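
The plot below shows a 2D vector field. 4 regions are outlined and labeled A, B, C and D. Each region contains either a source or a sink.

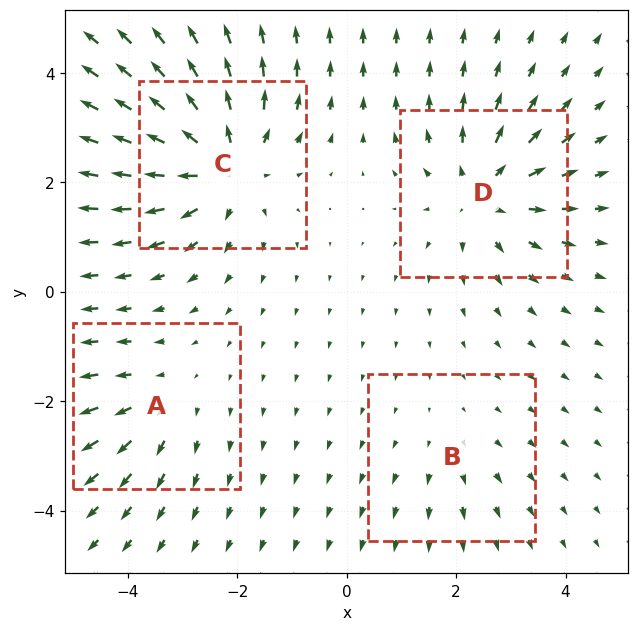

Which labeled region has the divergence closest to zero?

B

Divergence at each region's feature centre — A: about +3, B: about +2, C: about +6, D: about +5. Region B is closest to zero.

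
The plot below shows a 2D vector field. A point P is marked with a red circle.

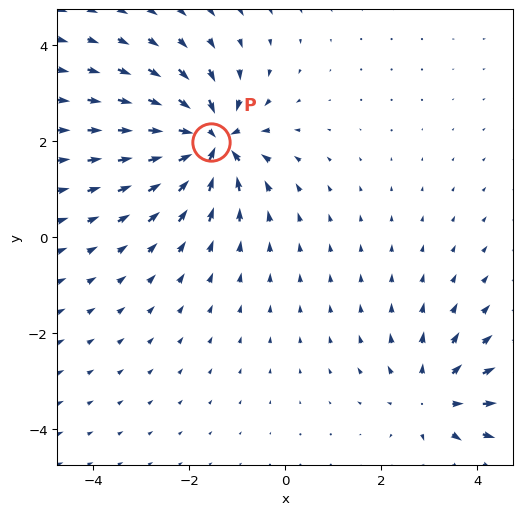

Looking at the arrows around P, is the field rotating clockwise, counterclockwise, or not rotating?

Near P at (-1.5, 2.0) the arrows show no circulation. The curl there is ≈0.

not rotating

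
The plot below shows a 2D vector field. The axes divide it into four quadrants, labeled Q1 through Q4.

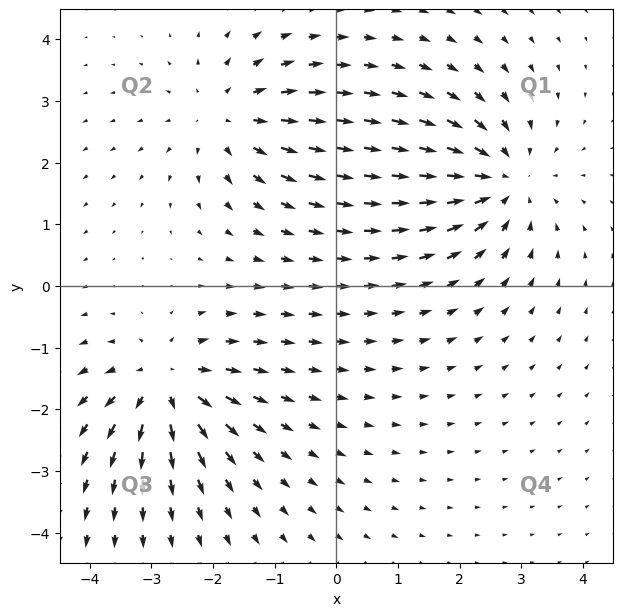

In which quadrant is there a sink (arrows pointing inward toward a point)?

The sink sits at approximately (2.7, 1.7), which lies in quadrant Q1. The divergence there is about -4, negative as expected for a sink.

Q1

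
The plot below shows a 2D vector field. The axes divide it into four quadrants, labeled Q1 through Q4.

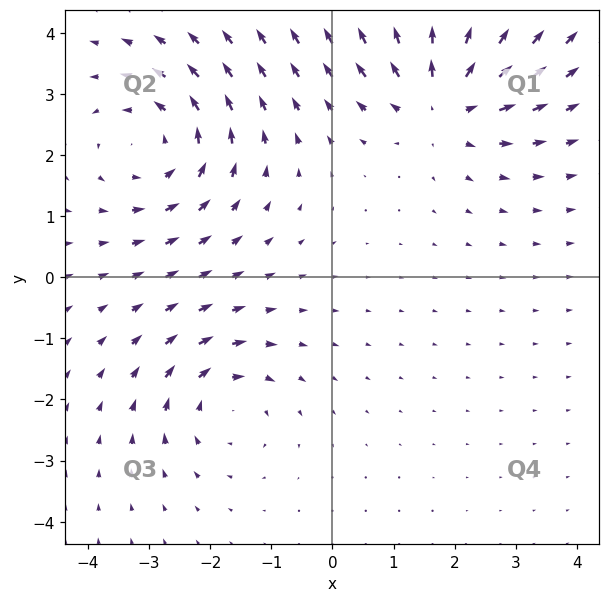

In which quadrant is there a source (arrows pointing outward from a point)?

The source sits at approximately (1.8, 2.9), which lies in quadrant Q1. The divergence there is about +5, positive as expected for a source.

Q1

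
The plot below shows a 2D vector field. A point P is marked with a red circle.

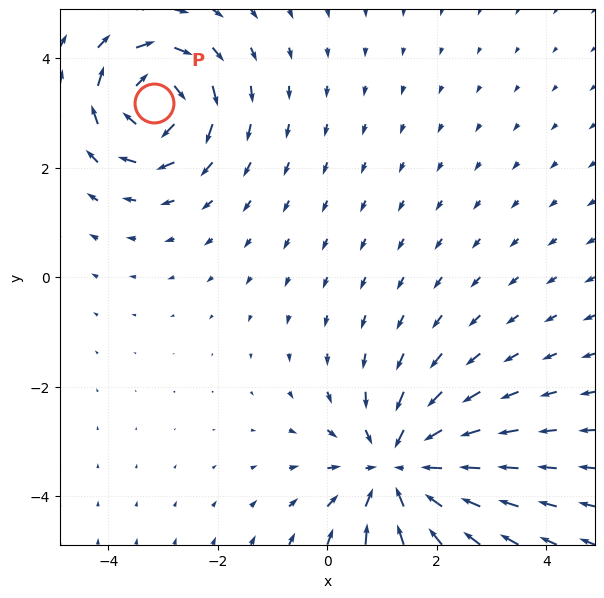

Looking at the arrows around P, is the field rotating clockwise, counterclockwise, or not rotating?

clockwise

Near P at (-3.2, 3.2) the arrows circulate clockwise. The curl (z-component) there is about -4; negative curl means clockwise rotation.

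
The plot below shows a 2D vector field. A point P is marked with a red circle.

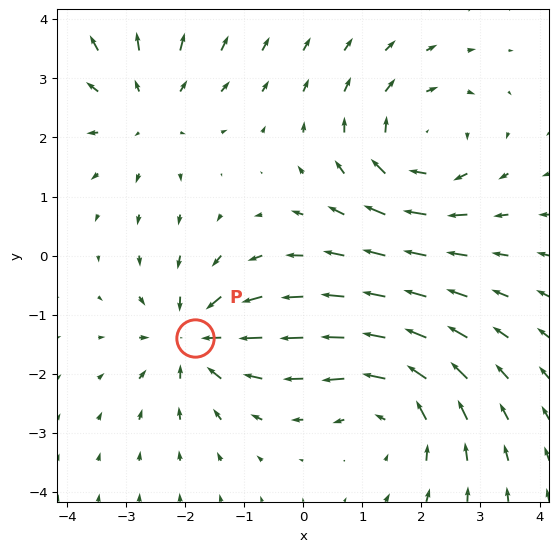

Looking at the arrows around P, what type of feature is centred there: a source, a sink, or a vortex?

sink

At P (-1.8, -1.4) the arrows converge inward. Divergence about -5, curl ≈0 — negative divergence with near-zero curl is a sink.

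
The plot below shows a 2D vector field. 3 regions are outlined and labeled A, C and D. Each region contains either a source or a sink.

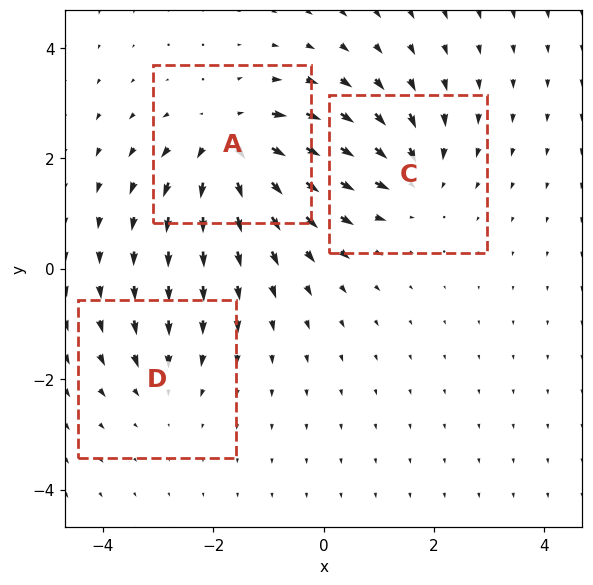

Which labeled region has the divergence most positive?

Divergence at each region's feature centre — A: about +5, C: about -4, D: about -2. Region A is most positive.

A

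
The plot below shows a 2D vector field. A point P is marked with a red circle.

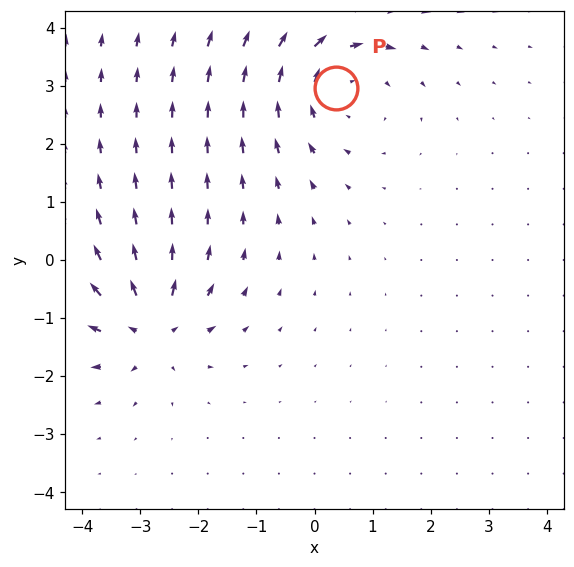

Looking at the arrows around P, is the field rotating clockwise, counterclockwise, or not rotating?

Near P at (0.4, 3.0) the arrows circulate clockwise. The curl (z-component) there is about -3; negative curl means clockwise rotation.

clockwise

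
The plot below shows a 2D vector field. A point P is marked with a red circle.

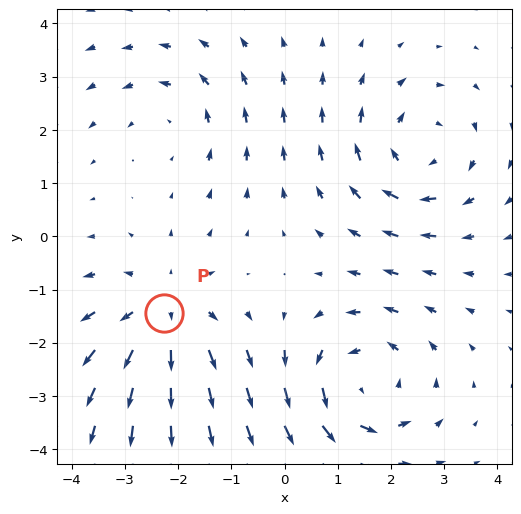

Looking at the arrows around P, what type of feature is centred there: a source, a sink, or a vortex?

source

At P (-2.3, -1.4) the arrows spread outward. Divergence about +3, curl ≈0 — positive divergence with near-zero curl is a source.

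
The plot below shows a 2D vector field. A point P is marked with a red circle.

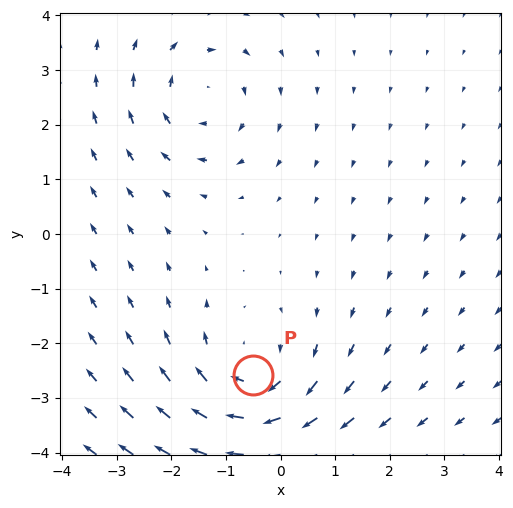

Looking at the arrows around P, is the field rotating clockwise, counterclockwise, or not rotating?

Near P at (-0.5, -2.6) the arrows circulate clockwise. The curl (z-component) there is about -4; negative curl means clockwise rotation.

clockwise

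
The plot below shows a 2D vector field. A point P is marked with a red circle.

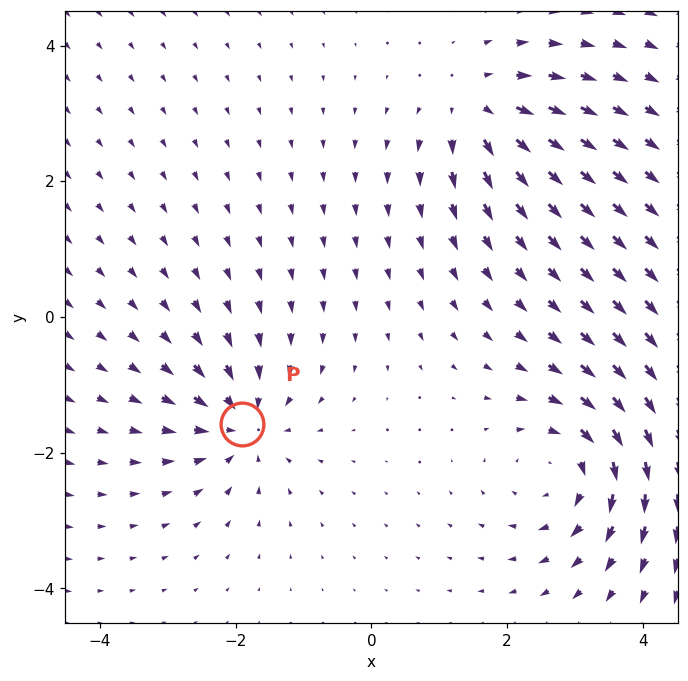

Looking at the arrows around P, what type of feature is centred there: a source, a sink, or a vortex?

sink

At P (-1.9, -1.6) the arrows converge inward. Divergence about -4, curl ≈0 — negative divergence with near-zero curl is a sink.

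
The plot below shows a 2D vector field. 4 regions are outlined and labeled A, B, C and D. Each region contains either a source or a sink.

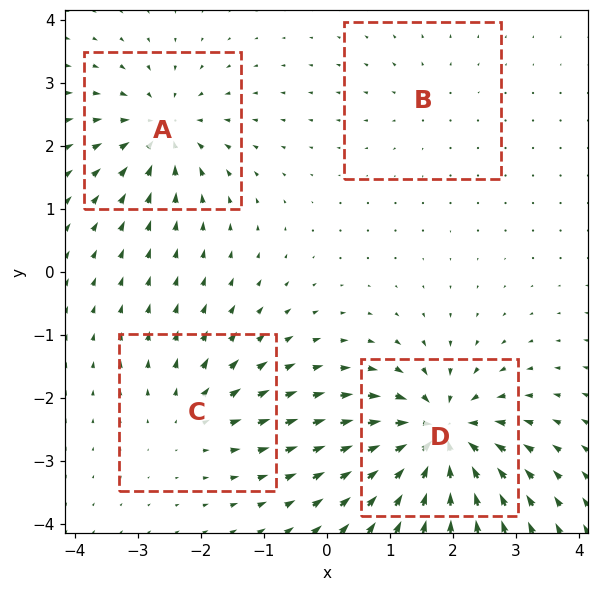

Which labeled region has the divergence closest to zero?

B

Divergence at each region's feature centre — A: about -6, B: about +2, C: about +4, D: about -9. Region B is closest to zero.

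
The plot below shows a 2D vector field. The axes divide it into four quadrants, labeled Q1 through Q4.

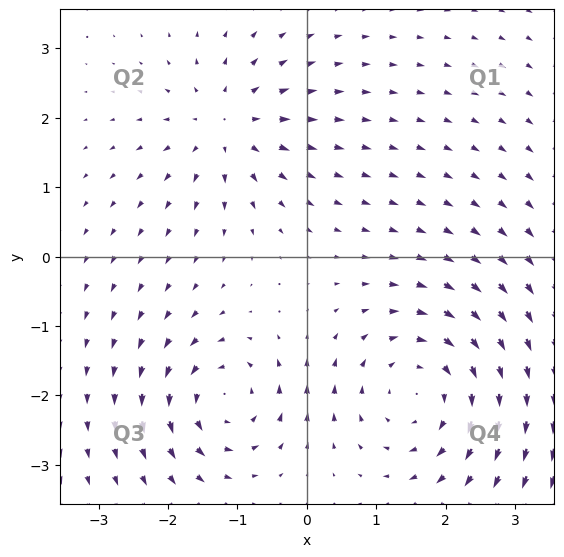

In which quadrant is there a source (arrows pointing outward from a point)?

The source sits at approximately (-1.2, 1.9), which lies in quadrant Q2. The divergence there is about +4, positive as expected for a source.

Q2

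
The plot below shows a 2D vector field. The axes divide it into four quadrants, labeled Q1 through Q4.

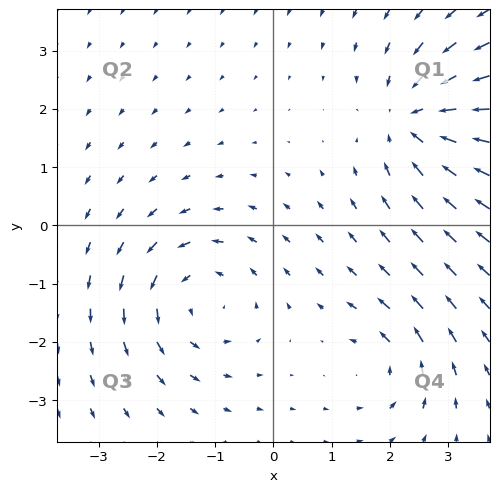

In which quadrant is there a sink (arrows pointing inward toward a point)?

Q1

The sink sits at approximately (2.5, 1.8), which lies in quadrant Q1. The divergence there is about -5, negative as expected for a sink.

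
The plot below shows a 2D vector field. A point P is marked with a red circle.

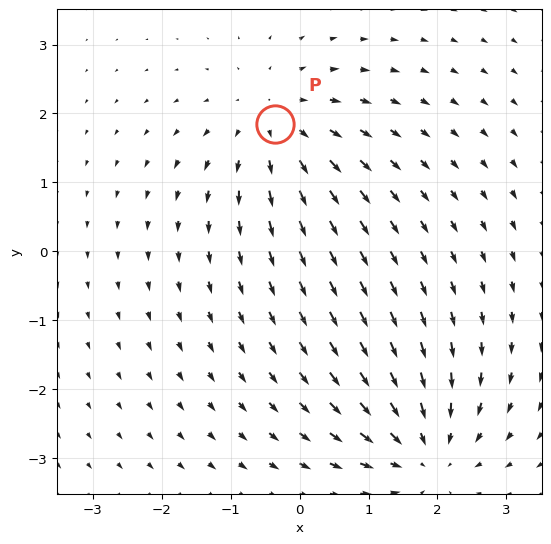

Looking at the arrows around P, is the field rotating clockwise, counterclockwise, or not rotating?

not rotating

Near P at (-0.4, 1.8) the arrows show no circulation. The curl there is ≈0.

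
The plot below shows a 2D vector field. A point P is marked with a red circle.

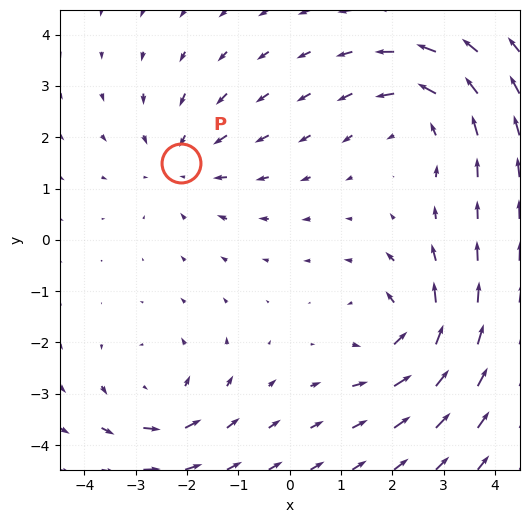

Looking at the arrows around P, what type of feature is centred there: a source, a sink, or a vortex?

sink

At P (-2.1, 1.5) the arrows converge inward. Divergence about -3, curl ≈0 — negative divergence with near-zero curl is a sink.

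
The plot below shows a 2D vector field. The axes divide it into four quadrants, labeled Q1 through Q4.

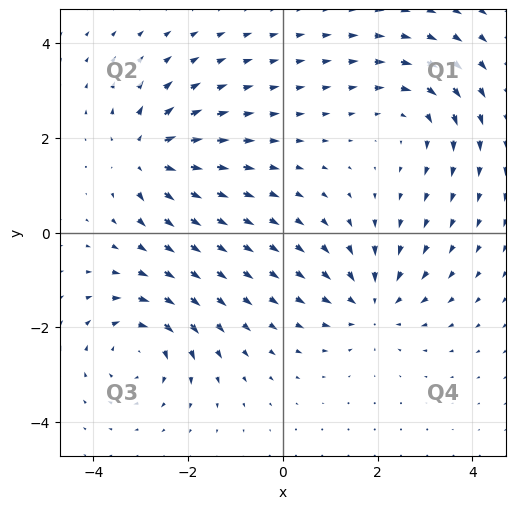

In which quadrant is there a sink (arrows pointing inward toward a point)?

Q4

The sink sits at approximately (1.9, -1.5), which lies in quadrant Q4. The divergence there is about -4, negative as expected for a sink.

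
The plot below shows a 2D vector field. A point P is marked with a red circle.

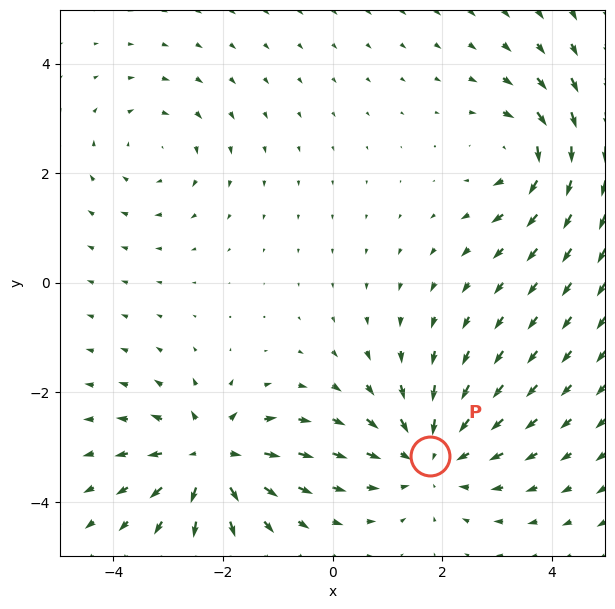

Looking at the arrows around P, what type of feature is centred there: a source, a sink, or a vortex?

At P (1.8, -3.2) the arrows converge inward. Divergence about -4, curl ≈0 — negative divergence with near-zero curl is a sink.

sink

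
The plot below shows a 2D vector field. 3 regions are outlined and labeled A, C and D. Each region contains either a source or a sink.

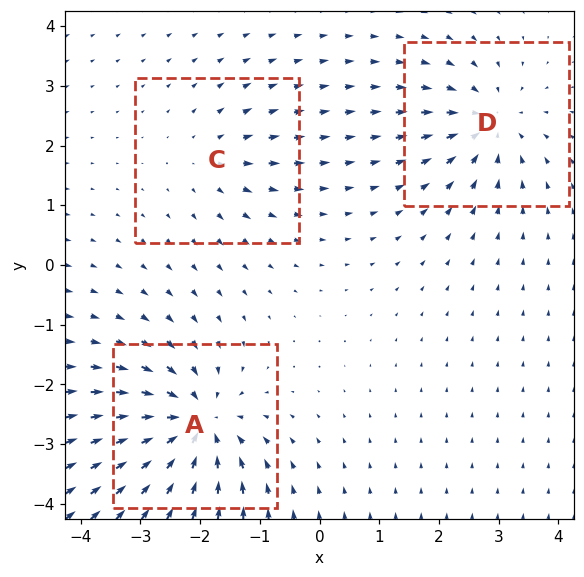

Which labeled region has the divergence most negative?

Divergence at each region's feature centre — A: about -6, C: about +2, D: about -4. Region A is most negative.

A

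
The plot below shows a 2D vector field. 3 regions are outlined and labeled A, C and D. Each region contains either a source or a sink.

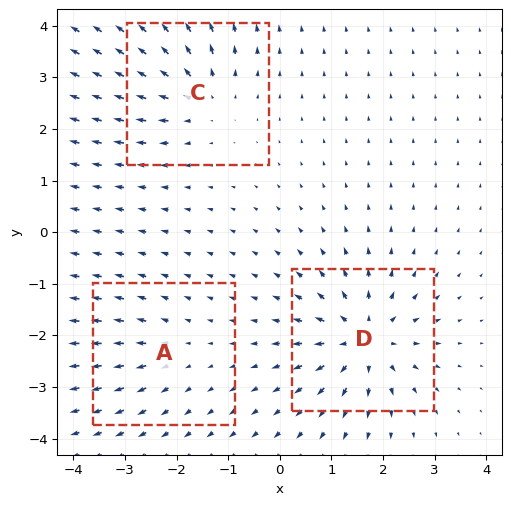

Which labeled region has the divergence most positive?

D

Divergence at each region's feature centre — A: about +2, C: about +4, D: about +6. Region D is most positive.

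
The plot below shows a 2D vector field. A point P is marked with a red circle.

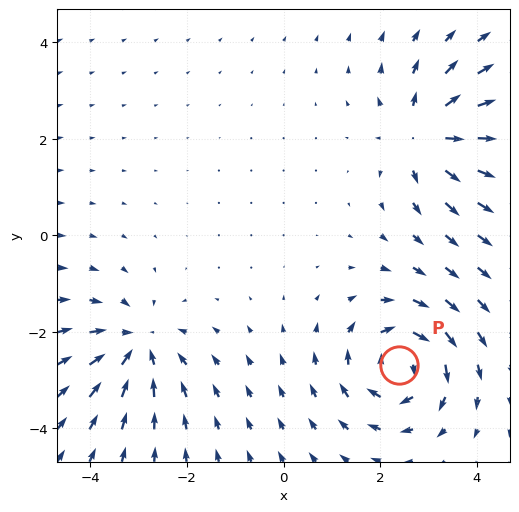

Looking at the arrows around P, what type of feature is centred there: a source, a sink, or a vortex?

At P (2.4, -2.7) the arrows circulate clockwise. Divergence ≈0, curl about -5 — near-zero divergence with nonzero curl is a vortex.

vortex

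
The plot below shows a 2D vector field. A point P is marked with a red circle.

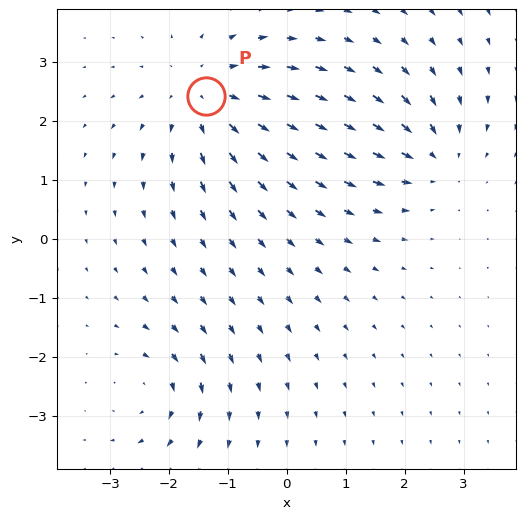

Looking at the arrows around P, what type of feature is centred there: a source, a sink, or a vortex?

source

At P (-1.4, 2.4) the arrows spread outward. Divergence about +4, curl ≈0 — positive divergence with near-zero curl is a source.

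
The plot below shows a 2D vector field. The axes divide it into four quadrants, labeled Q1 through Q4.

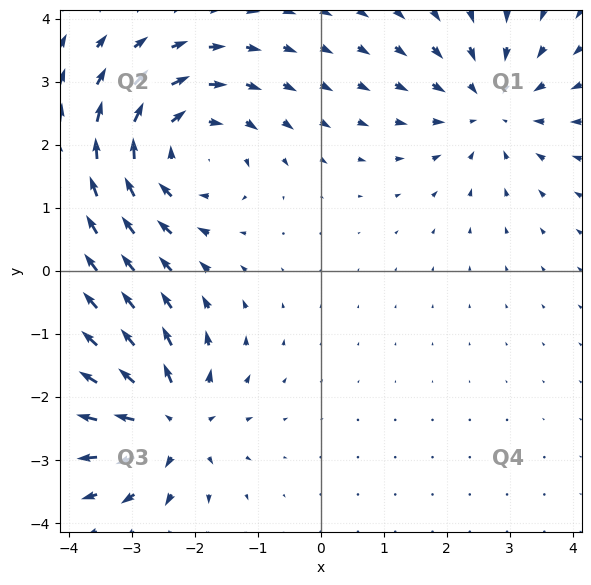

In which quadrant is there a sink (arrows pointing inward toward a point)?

The sink sits at approximately (2.7, 2.6), which lies in quadrant Q1. The divergence there is about -3, negative as expected for a sink.

Q1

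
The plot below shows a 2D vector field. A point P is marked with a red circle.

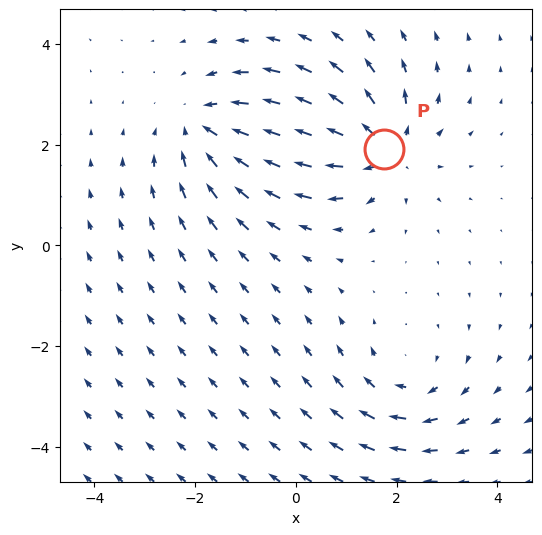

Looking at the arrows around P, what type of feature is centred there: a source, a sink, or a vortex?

source

At P (1.7, 1.9) the arrows spread outward. Divergence about +4, curl ≈0 — positive divergence with near-zero curl is a source.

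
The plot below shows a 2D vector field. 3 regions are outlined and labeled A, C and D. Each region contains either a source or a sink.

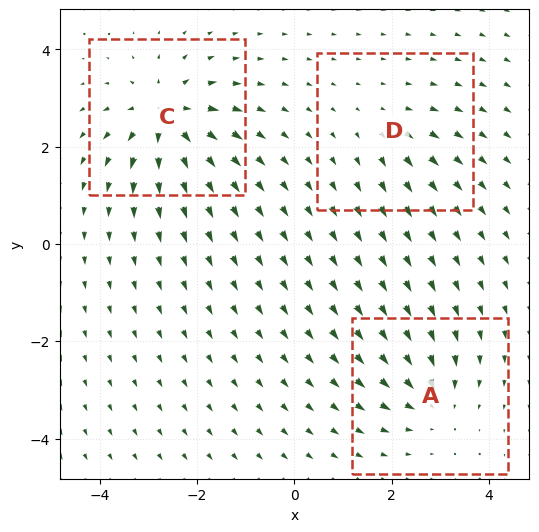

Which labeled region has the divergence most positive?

C

Divergence at each region's feature centre — A: about -4, C: about +6, D: about +2. Region C is most positive.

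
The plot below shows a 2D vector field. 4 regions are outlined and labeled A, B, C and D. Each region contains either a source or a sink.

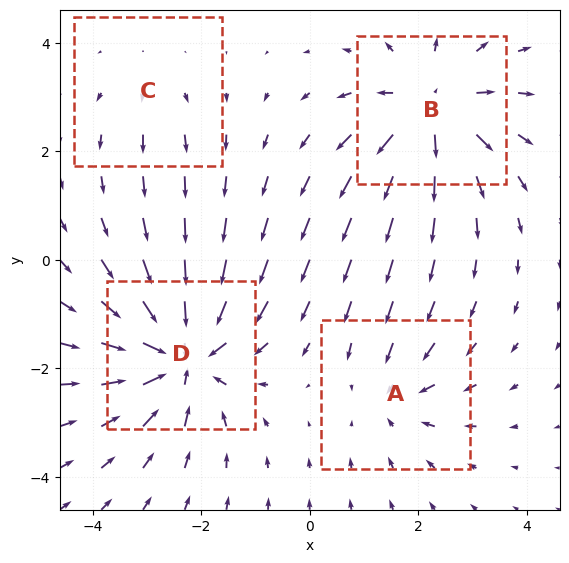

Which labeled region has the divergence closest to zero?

C

Divergence at each region's feature centre — A: about -3, B: about +5, C: about +2, D: about -7. Region C is closest to zero.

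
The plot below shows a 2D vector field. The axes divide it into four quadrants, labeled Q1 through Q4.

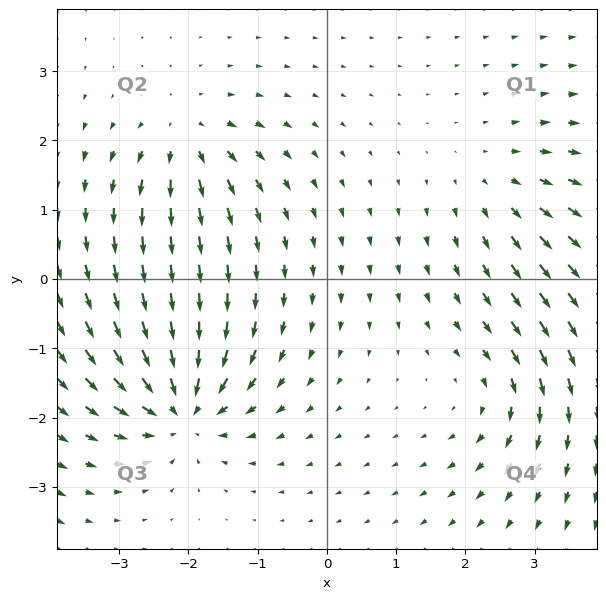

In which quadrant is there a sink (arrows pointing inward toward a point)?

Q3

The sink sits at approximately (-2.1, -1.9), which lies in quadrant Q3. The divergence there is about -7, negative as expected for a sink.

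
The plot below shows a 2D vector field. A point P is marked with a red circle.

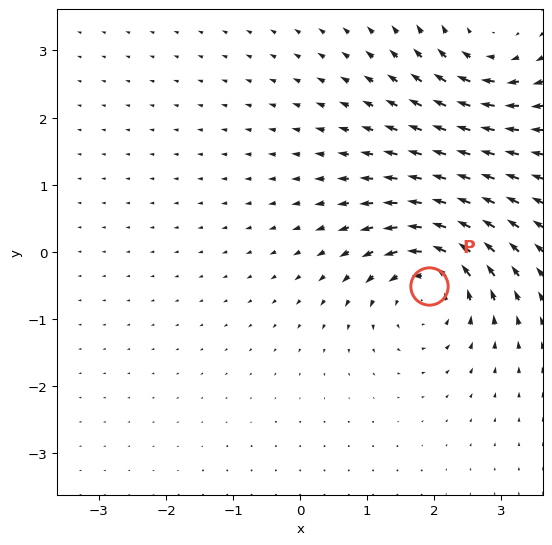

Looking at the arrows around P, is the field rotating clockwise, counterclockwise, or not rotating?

Near P at (1.9, -0.5) the arrows circulate counterclockwise. The curl (z-component) there is about +6; positive curl means counterclockwise rotation.

counterclockwise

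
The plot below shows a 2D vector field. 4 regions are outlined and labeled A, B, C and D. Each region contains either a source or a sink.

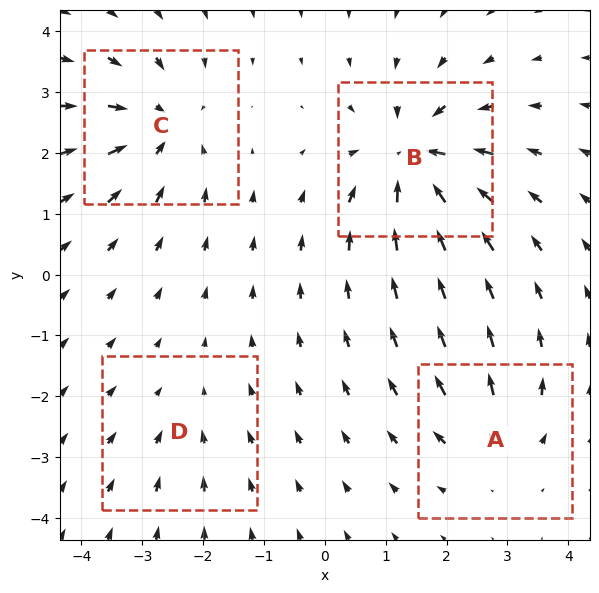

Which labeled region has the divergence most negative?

B

Divergence at each region's feature centre — A: about +4, B: about -8, C: about -6, D: about -2. Region B is most negative.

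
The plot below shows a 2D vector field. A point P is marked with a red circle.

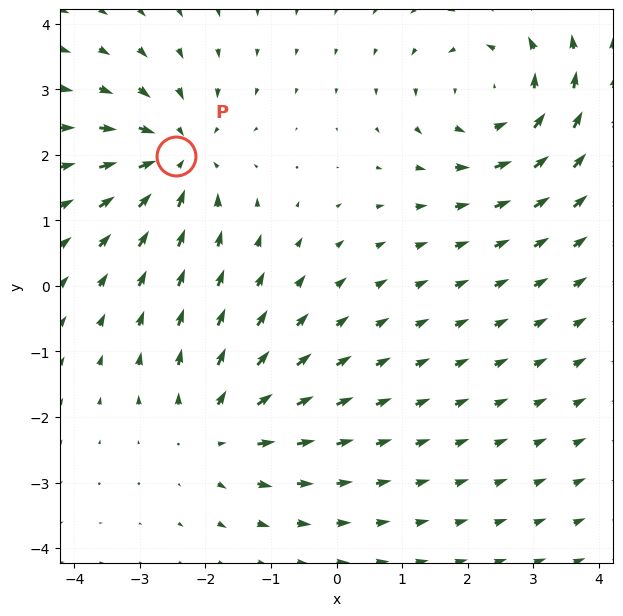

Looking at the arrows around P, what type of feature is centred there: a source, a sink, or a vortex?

At P (-2.4, 2.0) the arrows converge inward. Divergence about -4, curl ≈0 — negative divergence with near-zero curl is a sink.

sink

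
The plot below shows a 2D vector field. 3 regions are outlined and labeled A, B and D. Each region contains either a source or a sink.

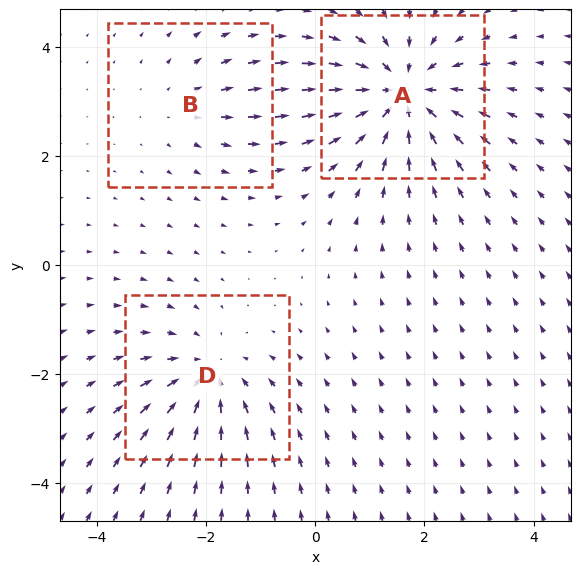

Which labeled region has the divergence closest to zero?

B

Divergence at each region's feature centre — A: about -5, B: about +2, D: about -3. Region B is closest to zero.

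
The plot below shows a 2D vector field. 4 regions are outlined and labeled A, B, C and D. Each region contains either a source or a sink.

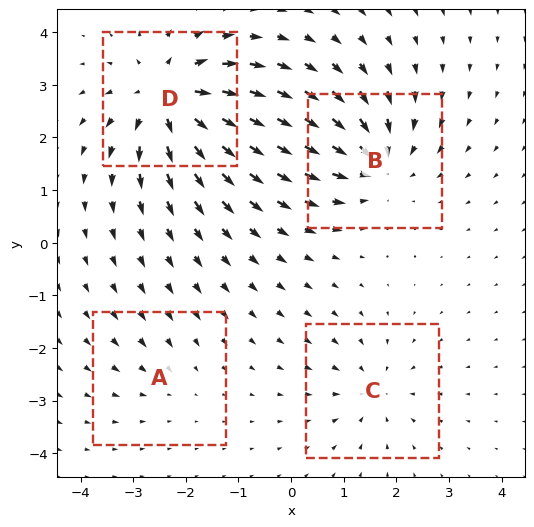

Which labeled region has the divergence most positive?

D

Divergence at each region's feature centre — A: about -2, B: about -6, C: about -4, D: about +7. Region D is most positive.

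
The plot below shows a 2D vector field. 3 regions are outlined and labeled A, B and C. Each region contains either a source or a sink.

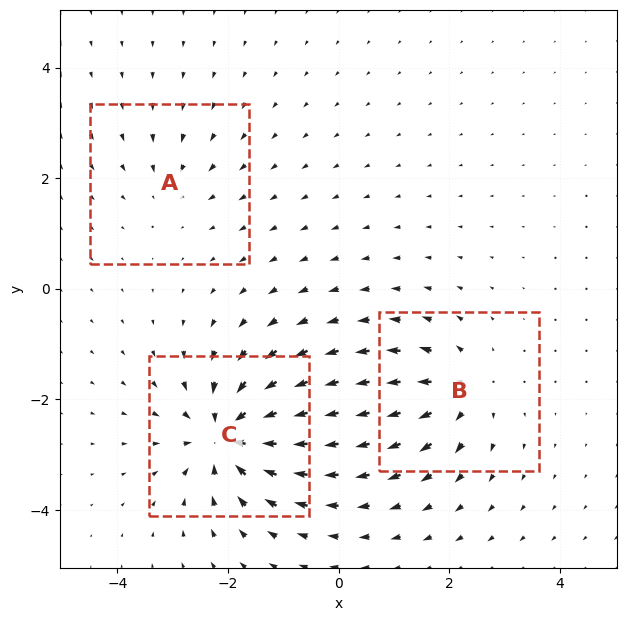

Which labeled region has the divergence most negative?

C

Divergence at each region's feature centre — A: about -2, B: about +4, C: about -6. Region C is most negative.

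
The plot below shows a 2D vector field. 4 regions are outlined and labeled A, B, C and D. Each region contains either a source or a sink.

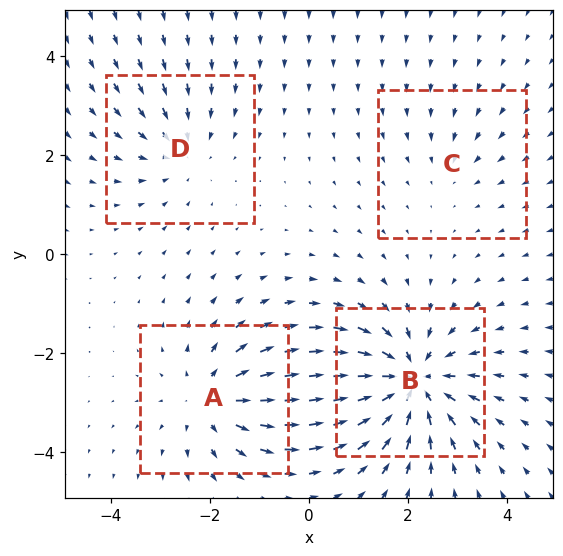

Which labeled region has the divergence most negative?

Divergence at each region's feature centre — A: about +5, B: about -7, C: about -2, D: about -3. Region B is most negative.

B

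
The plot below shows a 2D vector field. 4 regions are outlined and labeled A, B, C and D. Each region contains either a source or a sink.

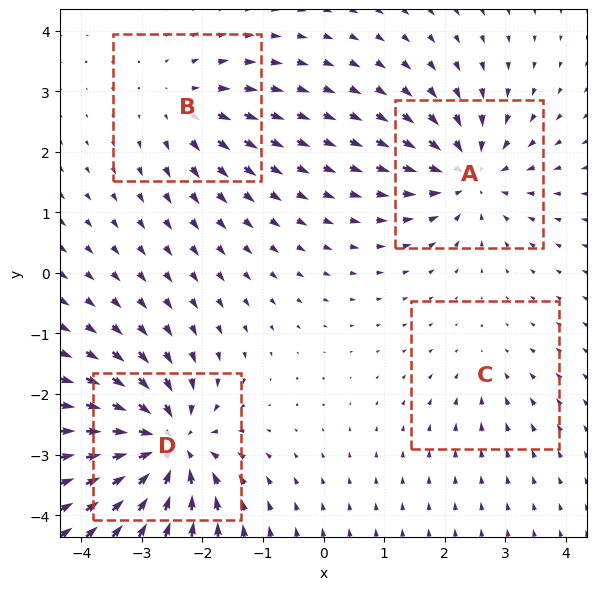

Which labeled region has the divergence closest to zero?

C

Divergence at each region's feature centre — A: about -6, B: about +4, C: about -2, D: about -8. Region C is closest to zero.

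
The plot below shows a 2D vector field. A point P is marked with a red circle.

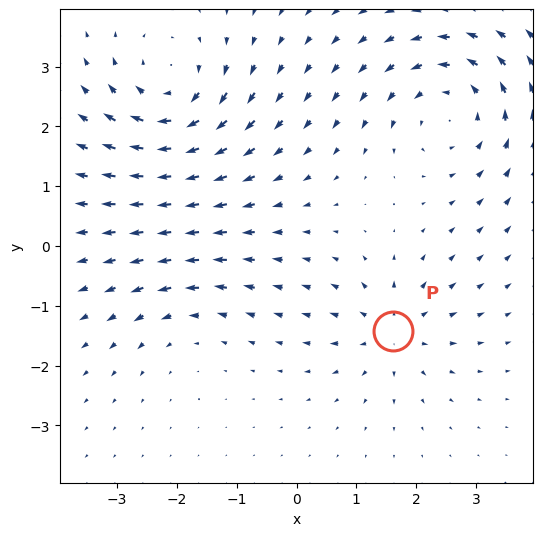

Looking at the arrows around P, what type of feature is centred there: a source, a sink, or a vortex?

source

At P (1.6, -1.4) the arrows spread outward. Divergence about +4, curl ≈0 — positive divergence with near-zero curl is a source.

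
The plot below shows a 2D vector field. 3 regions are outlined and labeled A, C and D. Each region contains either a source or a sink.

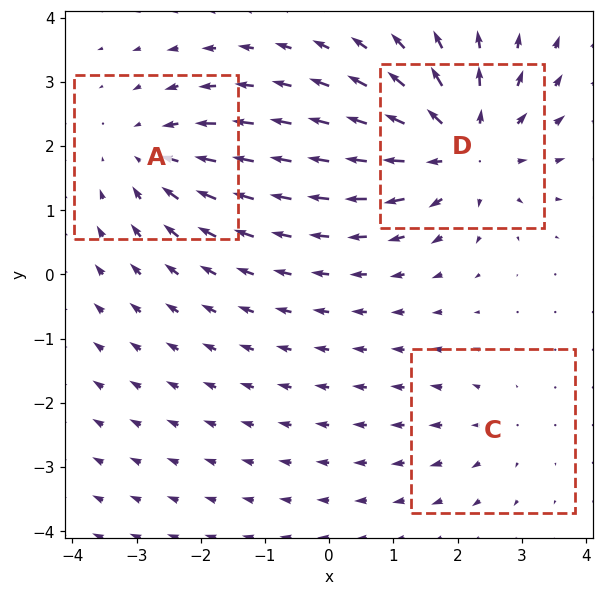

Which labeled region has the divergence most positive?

Divergence at each region's feature centre — A: about -3, C: about +2, D: about +5. Region D is most positive.

D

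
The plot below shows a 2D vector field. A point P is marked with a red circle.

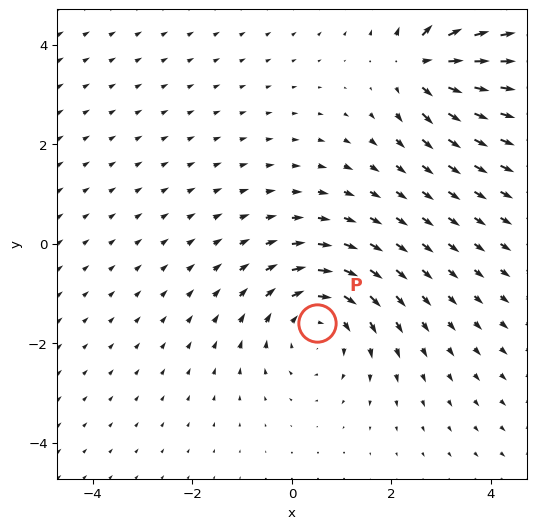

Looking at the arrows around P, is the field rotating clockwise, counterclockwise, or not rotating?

clockwise

Near P at (0.5, -1.6) the arrows circulate clockwise. The curl (z-component) there is about -3; negative curl means clockwise rotation.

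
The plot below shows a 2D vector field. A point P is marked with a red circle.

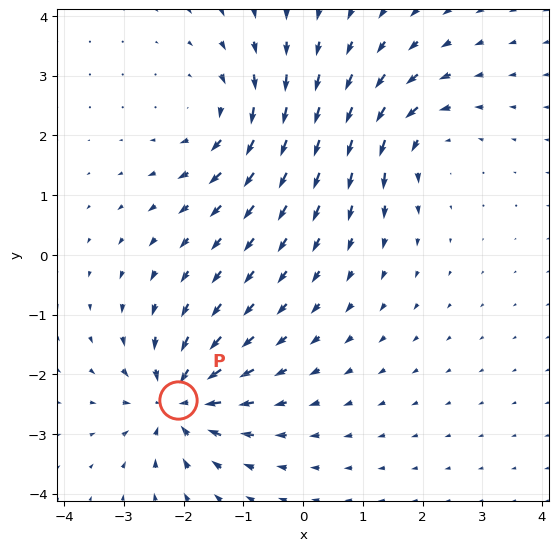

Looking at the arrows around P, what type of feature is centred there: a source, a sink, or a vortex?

sink

At P (-2.1, -2.4) the arrows converge inward. Divergence about -6, curl ≈0 — negative divergence with near-zero curl is a sink.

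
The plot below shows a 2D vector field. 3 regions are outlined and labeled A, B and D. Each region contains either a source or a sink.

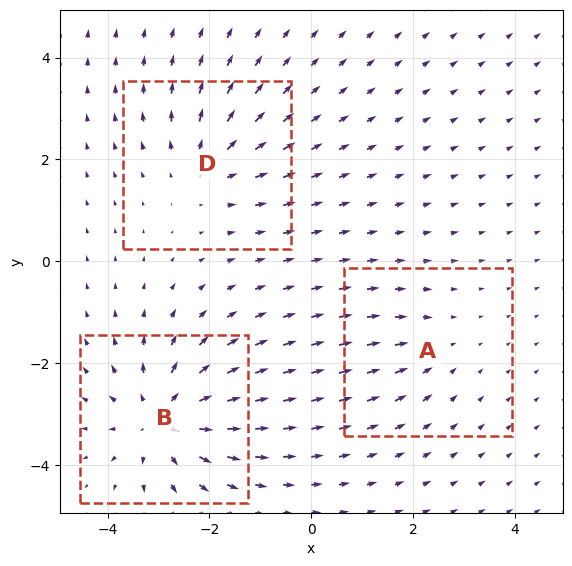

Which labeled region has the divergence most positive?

Divergence at each region's feature centre — A: about -2, B: about +5, D: about +3. Region B is most positive.

B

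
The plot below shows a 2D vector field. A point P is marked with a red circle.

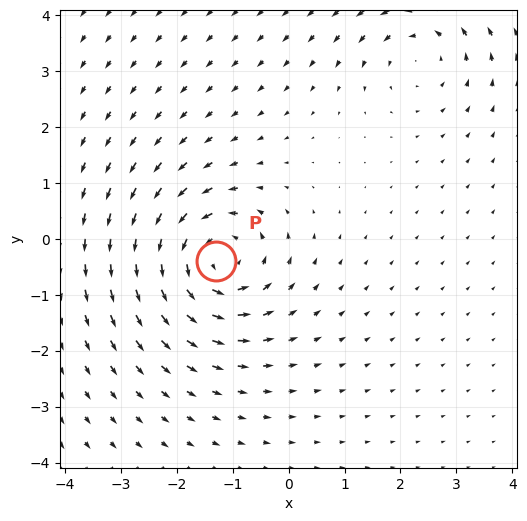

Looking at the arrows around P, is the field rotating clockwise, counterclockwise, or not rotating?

Near P at (-1.3, -0.4) the arrows circulate counterclockwise. The curl (z-component) there is about +5; positive curl means counterclockwise rotation.

counterclockwise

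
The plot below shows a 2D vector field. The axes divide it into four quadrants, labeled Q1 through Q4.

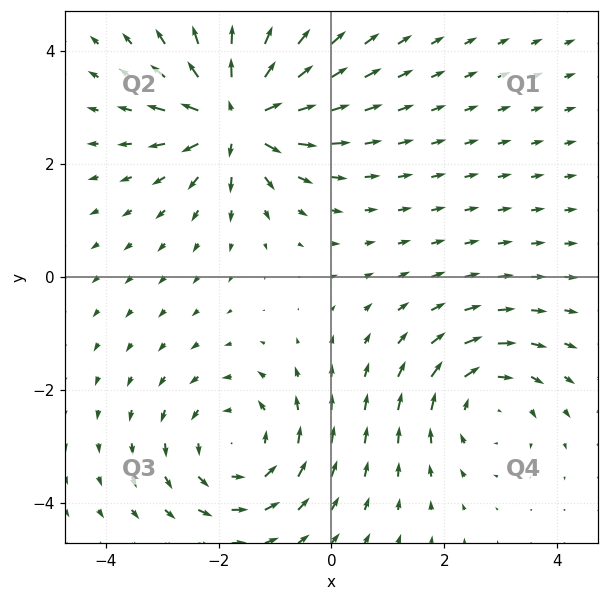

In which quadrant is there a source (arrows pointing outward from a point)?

The source sits at approximately (-1.7, 2.8), which lies in quadrant Q2. The divergence there is about +7, positive as expected for a source.

Q2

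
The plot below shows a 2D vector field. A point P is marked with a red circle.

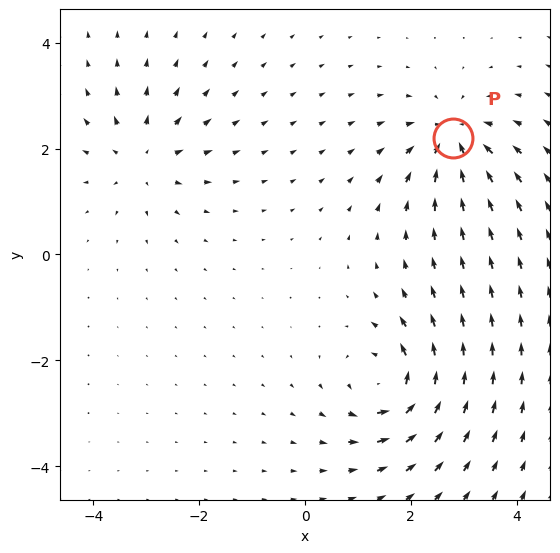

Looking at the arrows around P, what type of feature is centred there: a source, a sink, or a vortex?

At P (2.8, 2.2) the arrows converge inward. Divergence about -5, curl ≈0 — negative divergence with near-zero curl is a sink.

sink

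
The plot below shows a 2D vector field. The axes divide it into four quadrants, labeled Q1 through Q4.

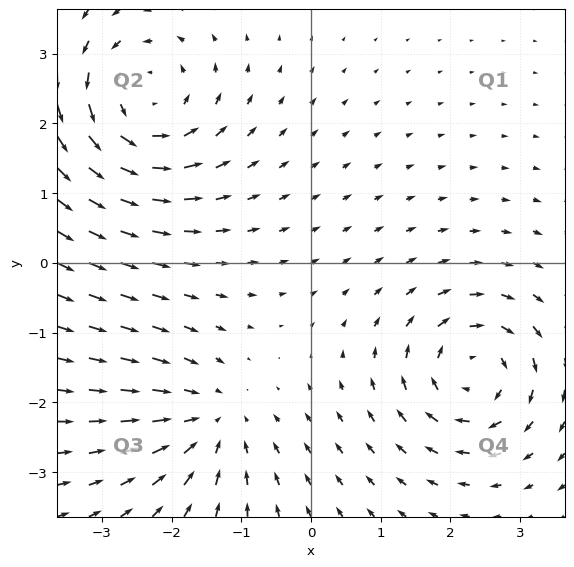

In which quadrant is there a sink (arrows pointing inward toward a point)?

The sink sits at approximately (-1.4, -2.3), which lies in quadrant Q3. The divergence there is about -3, negative as expected for a sink.

Q3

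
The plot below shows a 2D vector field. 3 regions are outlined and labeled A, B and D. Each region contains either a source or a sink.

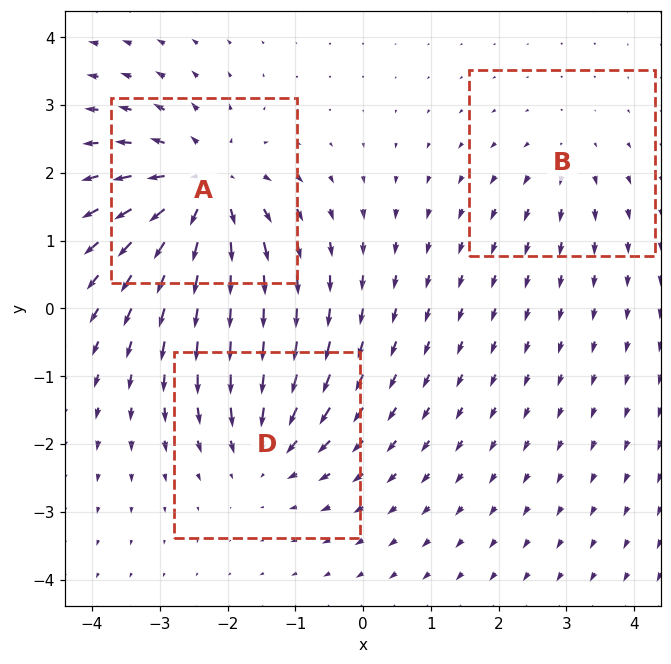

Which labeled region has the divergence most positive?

A

Divergence at each region's feature centre — A: about +5, B: about +2, D: about -3. Region A is most positive.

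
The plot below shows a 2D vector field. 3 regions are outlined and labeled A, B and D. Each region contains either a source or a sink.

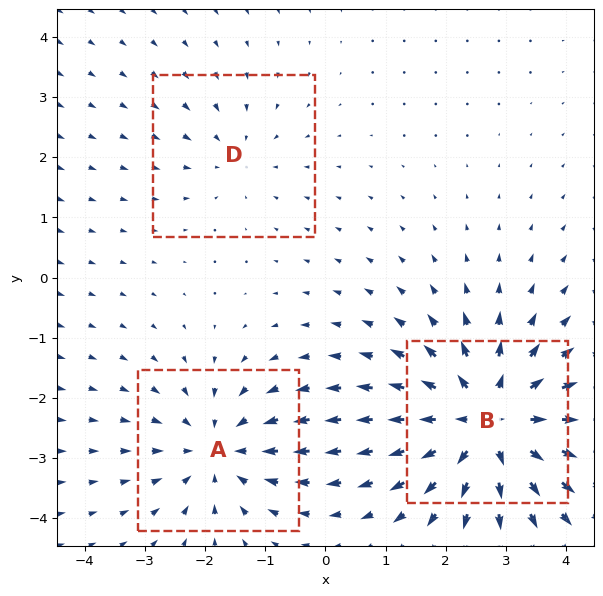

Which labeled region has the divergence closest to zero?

Divergence at each region's feature centre — A: about -3, B: about +5, D: about -2. Region D is closest to zero.

D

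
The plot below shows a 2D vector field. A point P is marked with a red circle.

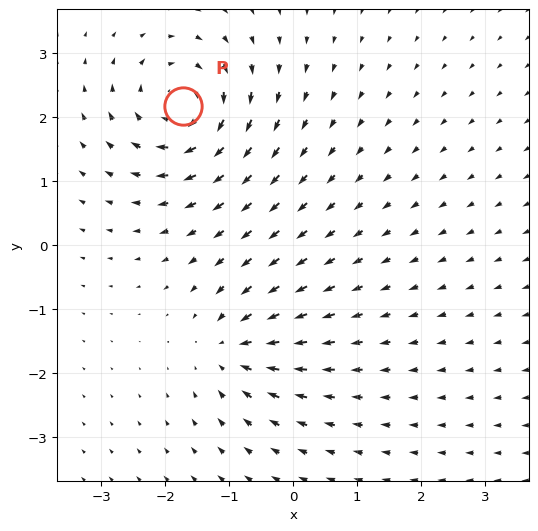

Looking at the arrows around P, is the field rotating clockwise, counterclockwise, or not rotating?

Near P at (-1.7, 2.2) the arrows circulate clockwise. The curl (z-component) there is about -6; negative curl means clockwise rotation.

clockwise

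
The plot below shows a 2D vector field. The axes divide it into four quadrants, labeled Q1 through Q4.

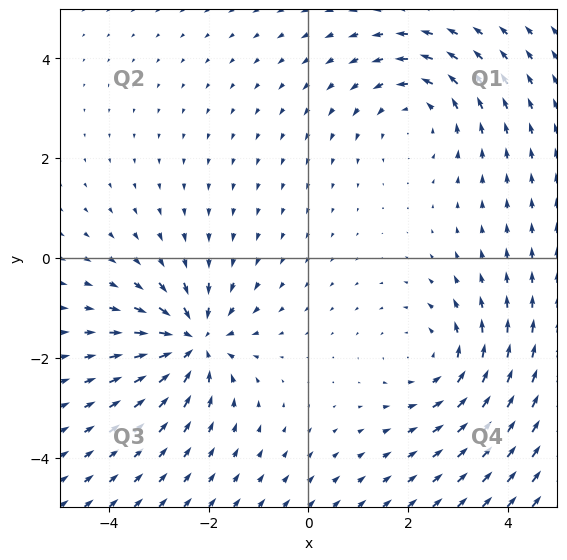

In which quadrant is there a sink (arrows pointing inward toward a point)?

Q3

The sink sits at approximately (-2.3, -1.7), which lies in quadrant Q3. The divergence there is about -6, negative as expected for a sink.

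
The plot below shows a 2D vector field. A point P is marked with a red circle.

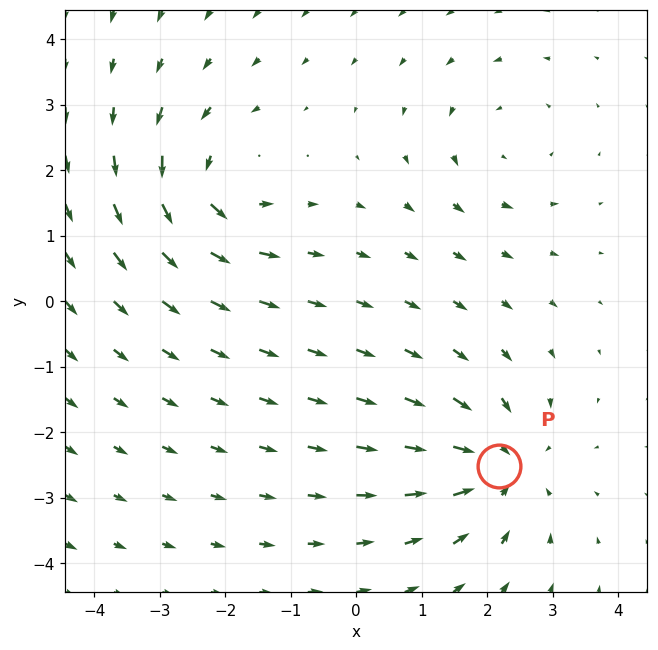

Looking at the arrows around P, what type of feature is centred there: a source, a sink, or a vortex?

sink

At P (2.2, -2.5) the arrows converge inward. Divergence about -4, curl ≈0 — negative divergence with near-zero curl is a sink.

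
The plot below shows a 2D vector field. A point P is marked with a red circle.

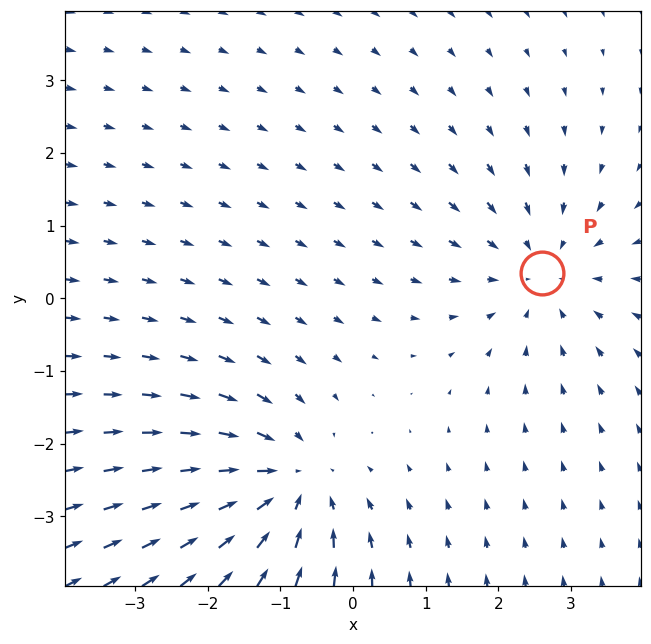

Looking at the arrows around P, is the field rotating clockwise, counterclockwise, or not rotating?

not rotating

Near P at (2.6, 0.4) the arrows show no circulation. The curl there is ≈0.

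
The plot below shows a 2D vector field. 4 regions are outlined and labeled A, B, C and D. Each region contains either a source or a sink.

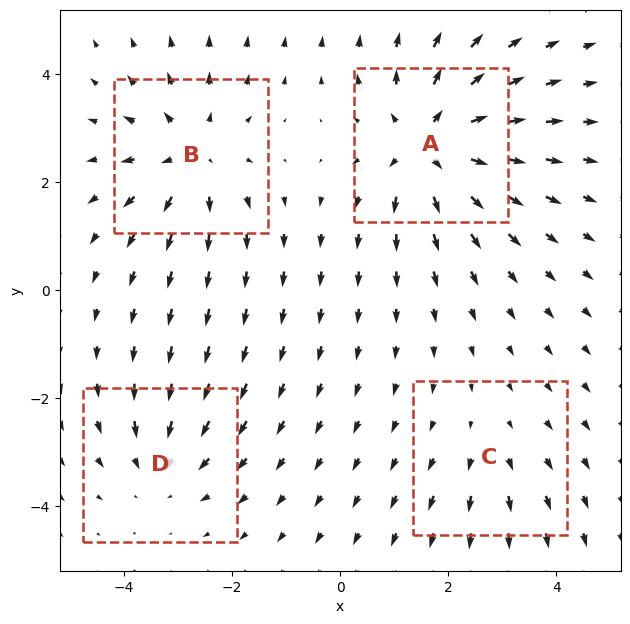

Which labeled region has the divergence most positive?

Divergence at each region's feature centre — A: about +6, B: about +5, C: about +2, D: about -3. Region A is most positive.

A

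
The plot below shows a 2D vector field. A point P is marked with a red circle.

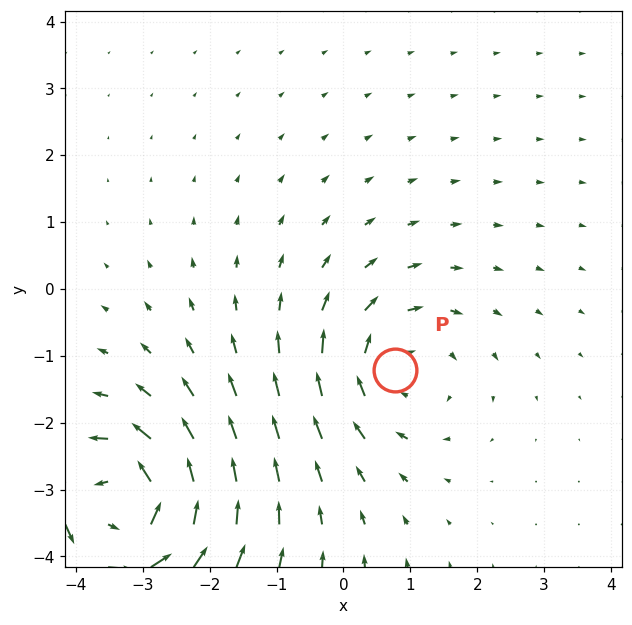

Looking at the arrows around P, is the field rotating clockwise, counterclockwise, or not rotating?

clockwise

Near P at (0.8, -1.2) the arrows circulate clockwise. The curl (z-component) there is about -3; negative curl means clockwise rotation.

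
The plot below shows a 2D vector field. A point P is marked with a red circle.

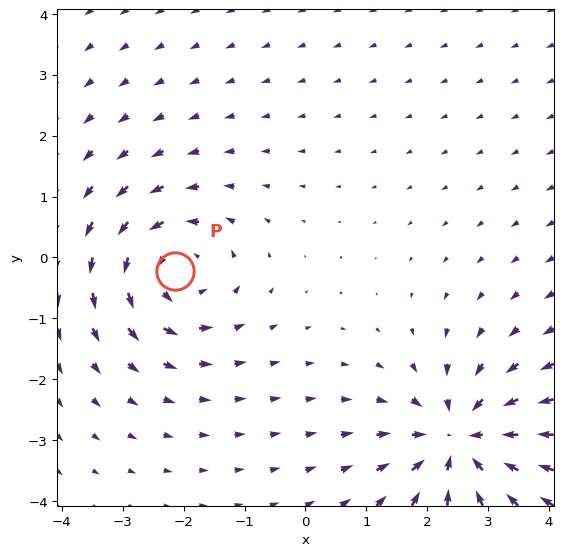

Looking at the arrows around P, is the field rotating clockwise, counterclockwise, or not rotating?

counterclockwise

Near P at (-2.1, -0.2) the arrows circulate counterclockwise. The curl (z-component) there is about +4; positive curl means counterclockwise rotation.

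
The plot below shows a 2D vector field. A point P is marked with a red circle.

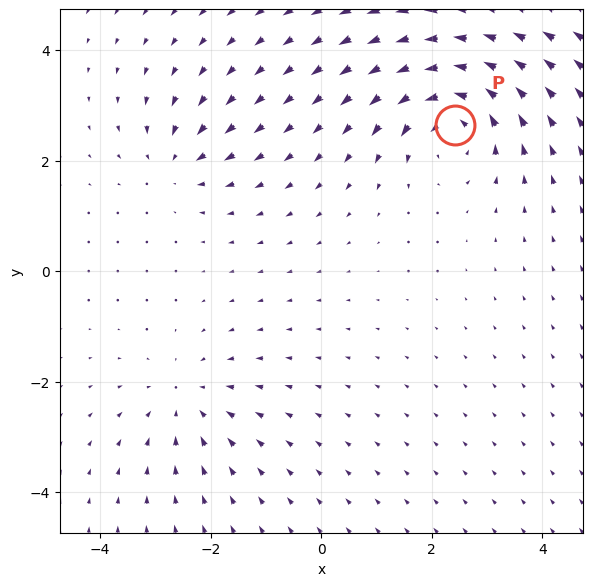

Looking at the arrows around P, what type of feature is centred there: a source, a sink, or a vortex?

vortex

At P (2.4, 2.6) the arrows circulate counterclockwise. Divergence ≈0, curl about +6 — near-zero divergence with nonzero curl is a vortex.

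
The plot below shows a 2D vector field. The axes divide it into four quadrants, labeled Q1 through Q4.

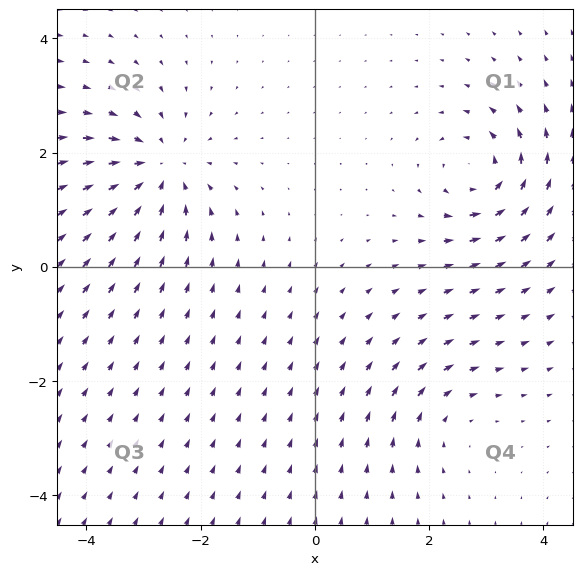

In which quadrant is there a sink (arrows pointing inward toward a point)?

Q2

The sink sits at approximately (-2.7, 1.7), which lies in quadrant Q2. The divergence there is about -5, negative as expected for a sink.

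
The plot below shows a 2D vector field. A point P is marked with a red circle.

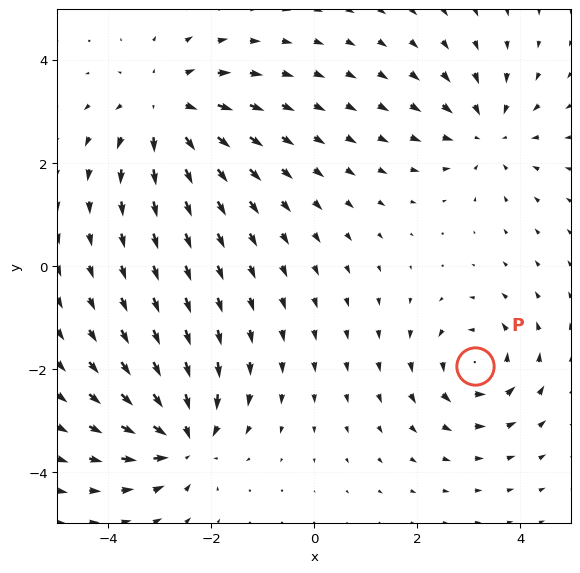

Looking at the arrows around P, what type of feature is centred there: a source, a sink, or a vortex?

At P (3.1, -1.9) the arrows circulate counterclockwise. Divergence ≈0, curl about +5 — near-zero divergence with nonzero curl is a vortex.

vortex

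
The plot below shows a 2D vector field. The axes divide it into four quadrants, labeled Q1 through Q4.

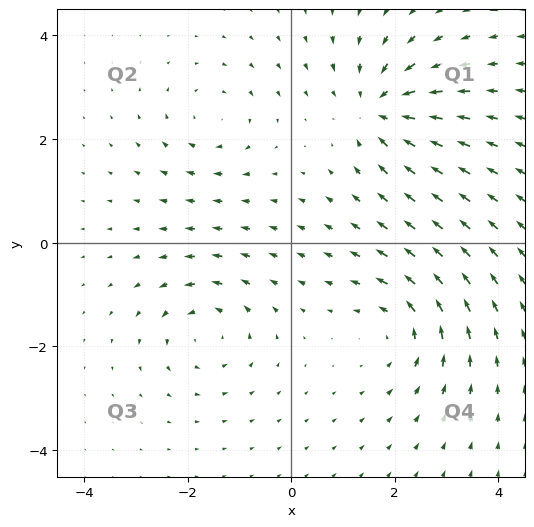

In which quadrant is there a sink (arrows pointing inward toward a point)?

Q1

The sink sits at approximately (1.7, 2.6), which lies in quadrant Q1. The divergence there is about -6, negative as expected for a sink.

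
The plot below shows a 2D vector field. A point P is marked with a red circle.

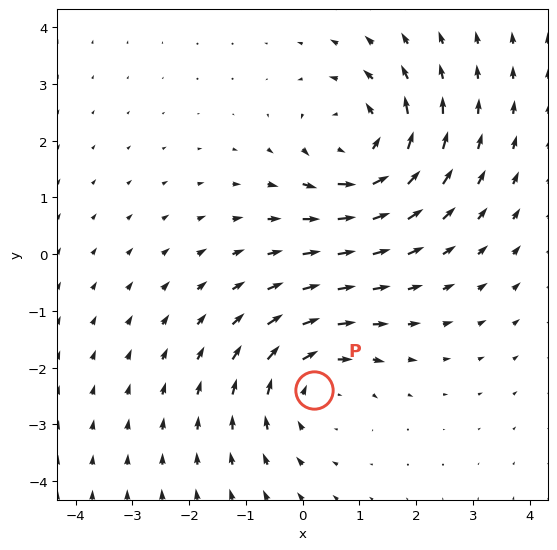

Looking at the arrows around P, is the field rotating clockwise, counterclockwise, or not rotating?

clockwise

Near P at (0.2, -2.4) the arrows circulate clockwise. The curl (z-component) there is about -3; negative curl means clockwise rotation.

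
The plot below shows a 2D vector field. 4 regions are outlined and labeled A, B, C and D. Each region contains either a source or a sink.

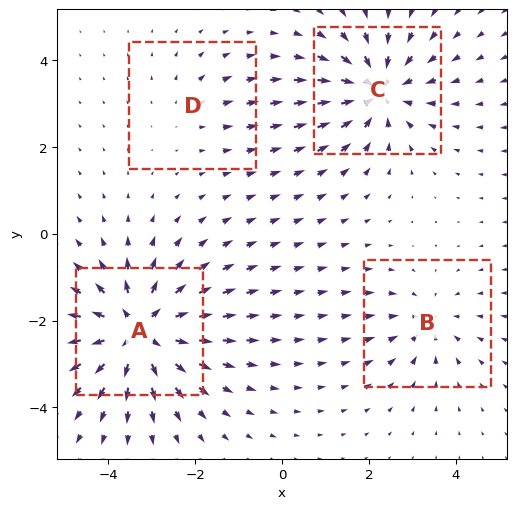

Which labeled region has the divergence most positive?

A

Divergence at each region's feature centre — A: about +6, B: about -3, C: about -5, D: about +2. Region A is most positive.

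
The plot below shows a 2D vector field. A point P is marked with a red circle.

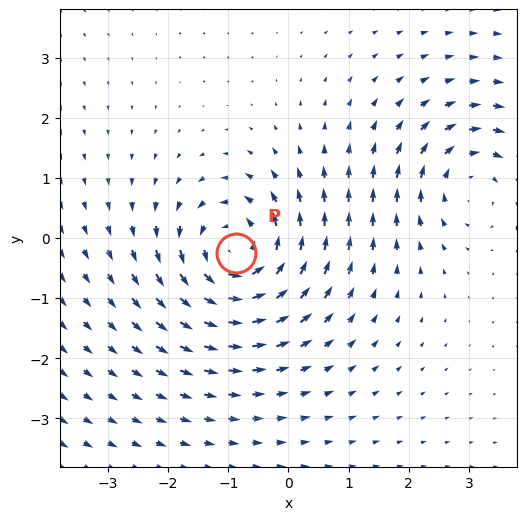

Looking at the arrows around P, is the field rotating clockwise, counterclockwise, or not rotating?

counterclockwise

Near P at (-0.9, -0.3) the arrows circulate counterclockwise. The curl (z-component) there is about +5; positive curl means counterclockwise rotation.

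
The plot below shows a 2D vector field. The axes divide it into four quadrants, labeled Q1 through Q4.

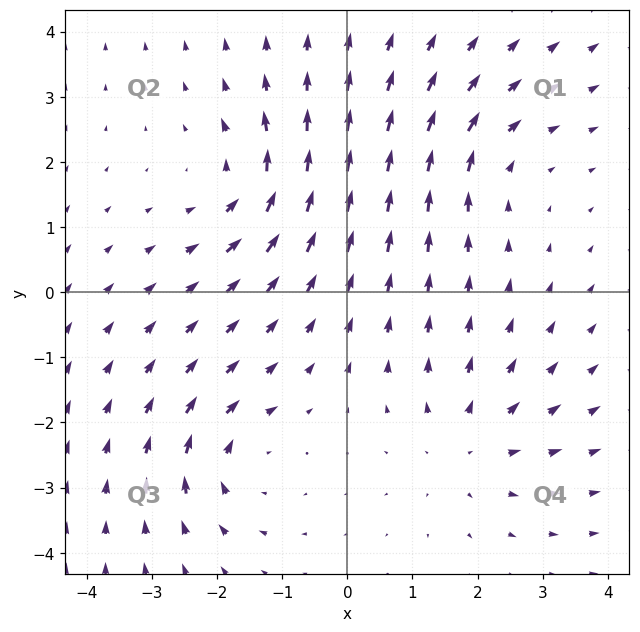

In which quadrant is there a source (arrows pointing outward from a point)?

Q4

The source sits at approximately (1.8, -2.3), which lies in quadrant Q4. The divergence there is about +3, positive as expected for a source.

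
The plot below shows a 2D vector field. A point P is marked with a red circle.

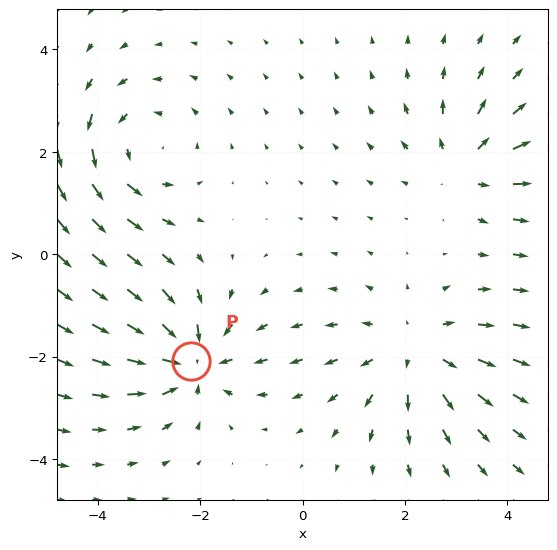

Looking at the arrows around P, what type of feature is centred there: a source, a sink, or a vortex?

At P (-2.2, -2.1) the arrows converge inward. Divergence about -6, curl ≈0 — negative divergence with near-zero curl is a sink.

sink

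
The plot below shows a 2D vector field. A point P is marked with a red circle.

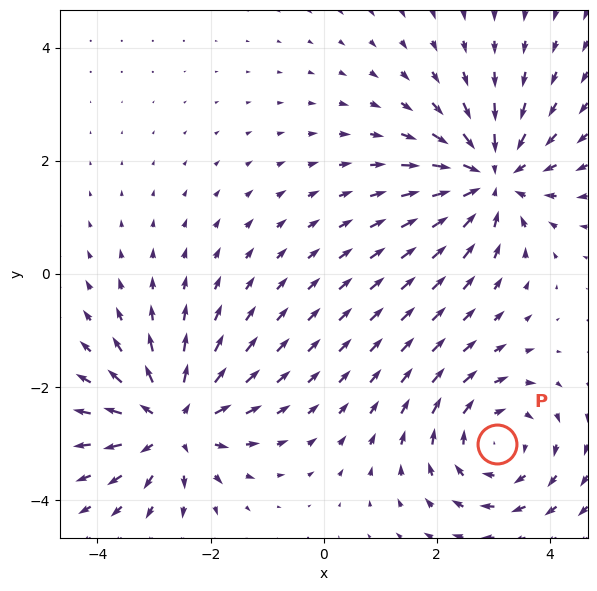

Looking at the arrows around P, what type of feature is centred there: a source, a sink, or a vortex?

vortex

At P (3.1, -3.0) the arrows circulate clockwise. Divergence ≈0, curl about -4 — near-zero divergence with nonzero curl is a vortex.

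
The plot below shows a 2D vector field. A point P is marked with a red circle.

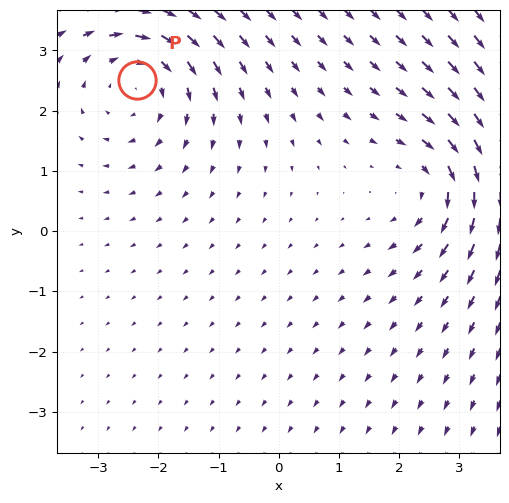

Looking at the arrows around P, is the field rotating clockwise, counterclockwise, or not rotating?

clockwise

Near P at (-2.4, 2.5) the arrows circulate clockwise. The curl (z-component) there is about -4; negative curl means clockwise rotation.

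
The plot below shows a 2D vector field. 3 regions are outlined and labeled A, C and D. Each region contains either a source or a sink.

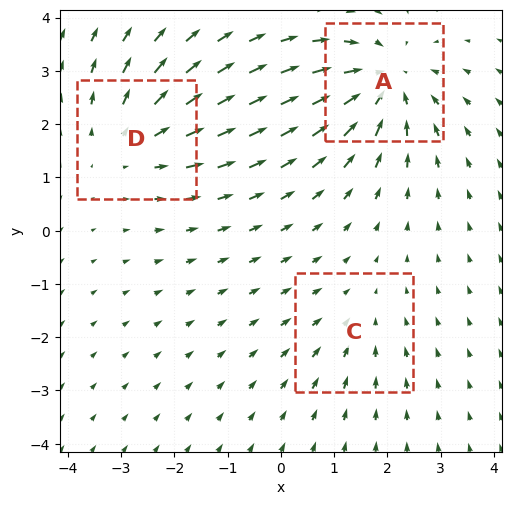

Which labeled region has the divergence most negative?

Divergence at each region's feature centre — A: about -4, C: about -2, D: about +3. Region A is most negative.

A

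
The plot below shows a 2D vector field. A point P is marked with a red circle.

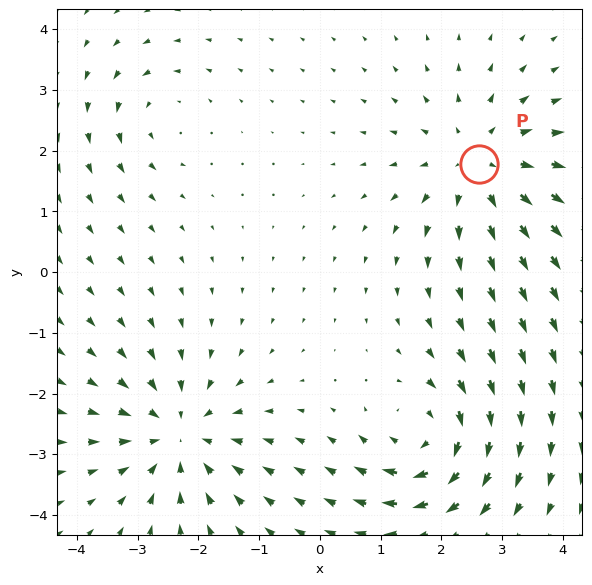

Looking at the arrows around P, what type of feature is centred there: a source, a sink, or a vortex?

source

At P (2.6, 1.8) the arrows spread outward. Divergence about +4, curl ≈0 — positive divergence with near-zero curl is a source.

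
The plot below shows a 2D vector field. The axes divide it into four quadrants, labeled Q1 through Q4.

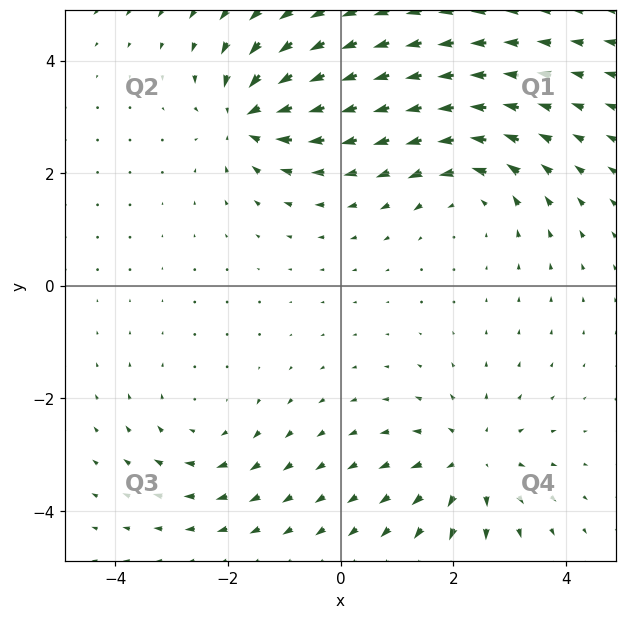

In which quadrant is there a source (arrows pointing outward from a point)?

The source sits at approximately (2.4, -3.1), which lies in quadrant Q4. The divergence there is about +4, positive as expected for a source.

Q4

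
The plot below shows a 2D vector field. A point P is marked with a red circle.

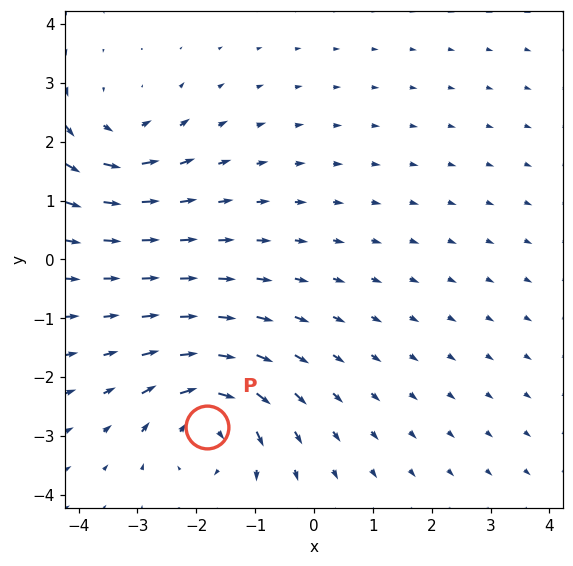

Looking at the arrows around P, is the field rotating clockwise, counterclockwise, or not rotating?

clockwise

Near P at (-1.8, -2.8) the arrows circulate clockwise. The curl (z-component) there is about -5; negative curl means clockwise rotation.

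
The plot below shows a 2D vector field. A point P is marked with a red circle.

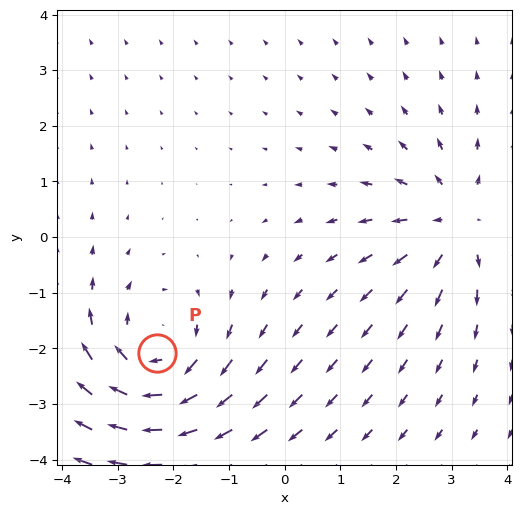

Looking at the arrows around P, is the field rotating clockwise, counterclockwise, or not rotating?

Near P at (-2.3, -2.1) the arrows circulate clockwise. The curl (z-component) there is about -3; negative curl means clockwise rotation.

clockwise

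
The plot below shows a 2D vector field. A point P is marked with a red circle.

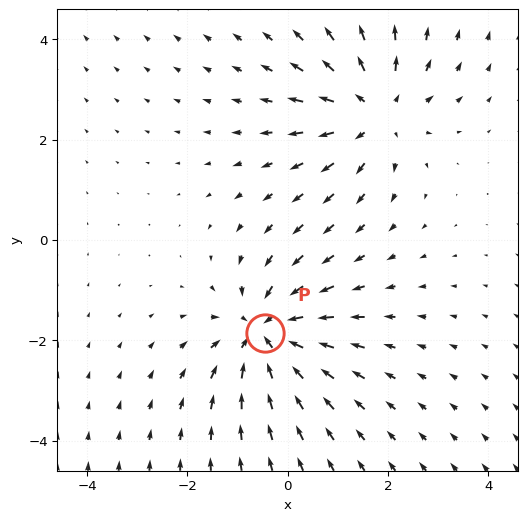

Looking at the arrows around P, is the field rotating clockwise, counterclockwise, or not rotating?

Near P at (-0.4, -1.9) the arrows show no circulation. The curl there is ≈0.

not rotating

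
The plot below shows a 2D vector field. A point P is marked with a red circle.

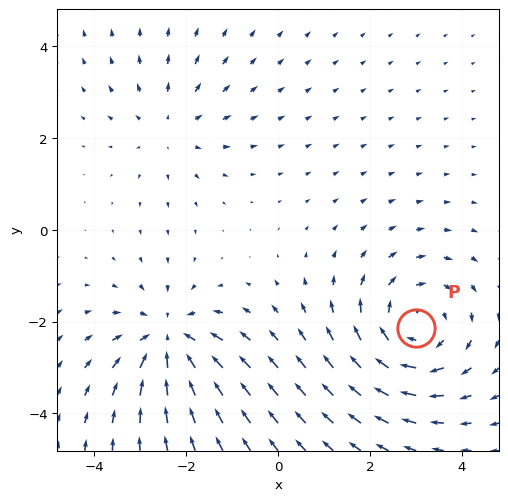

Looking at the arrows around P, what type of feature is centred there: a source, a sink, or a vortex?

vortex

At P (3.0, -2.1) the arrows circulate clockwise. Divergence ≈0, curl about -4 — near-zero divergence with nonzero curl is a vortex.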